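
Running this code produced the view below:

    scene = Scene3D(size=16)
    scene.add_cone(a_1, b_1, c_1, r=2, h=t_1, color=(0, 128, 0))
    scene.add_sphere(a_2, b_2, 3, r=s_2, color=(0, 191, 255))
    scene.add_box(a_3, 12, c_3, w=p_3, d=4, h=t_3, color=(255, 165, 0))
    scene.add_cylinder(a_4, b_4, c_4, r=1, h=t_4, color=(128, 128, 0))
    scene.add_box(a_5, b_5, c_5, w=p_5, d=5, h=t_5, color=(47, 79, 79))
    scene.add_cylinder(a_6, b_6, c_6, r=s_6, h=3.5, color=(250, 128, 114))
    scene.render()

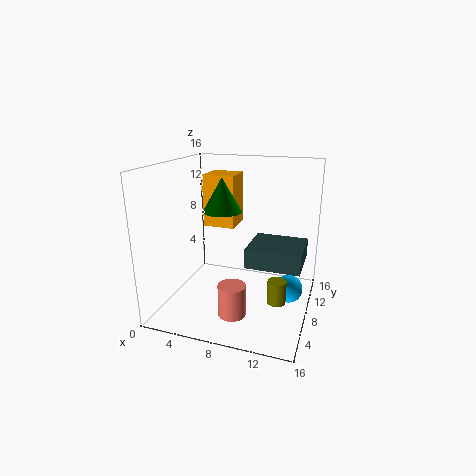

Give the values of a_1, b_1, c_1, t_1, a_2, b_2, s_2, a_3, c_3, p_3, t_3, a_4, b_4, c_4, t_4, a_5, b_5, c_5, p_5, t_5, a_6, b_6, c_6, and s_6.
a_1 = 7
b_1 = 6
c_1 = 11.5
t_1 = 3.5
a_2 = 14
b_2 = 7.5
s_2 = 1.5
a_3 = 2
c_3 = 7.5
p_3 = 4
t_3 = 6.5
a_4 = 13
b_4 = 6
c_4 = 2
t_4 = 2.5
a_5 = 10
b_5 = 4
c_5 = 6.5
p_5 = 5.5
t_5 = 2
a_6 = 8.5
b_6 = 4.5
c_6 = 0.5
s_6 = 1.5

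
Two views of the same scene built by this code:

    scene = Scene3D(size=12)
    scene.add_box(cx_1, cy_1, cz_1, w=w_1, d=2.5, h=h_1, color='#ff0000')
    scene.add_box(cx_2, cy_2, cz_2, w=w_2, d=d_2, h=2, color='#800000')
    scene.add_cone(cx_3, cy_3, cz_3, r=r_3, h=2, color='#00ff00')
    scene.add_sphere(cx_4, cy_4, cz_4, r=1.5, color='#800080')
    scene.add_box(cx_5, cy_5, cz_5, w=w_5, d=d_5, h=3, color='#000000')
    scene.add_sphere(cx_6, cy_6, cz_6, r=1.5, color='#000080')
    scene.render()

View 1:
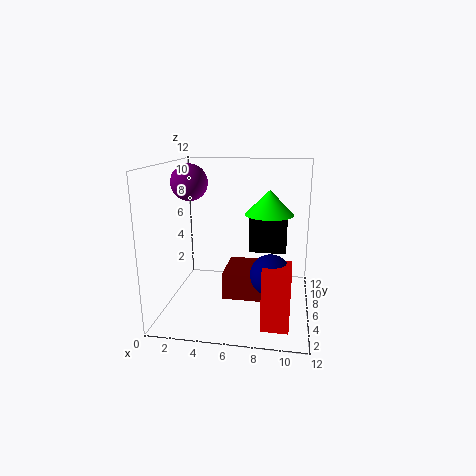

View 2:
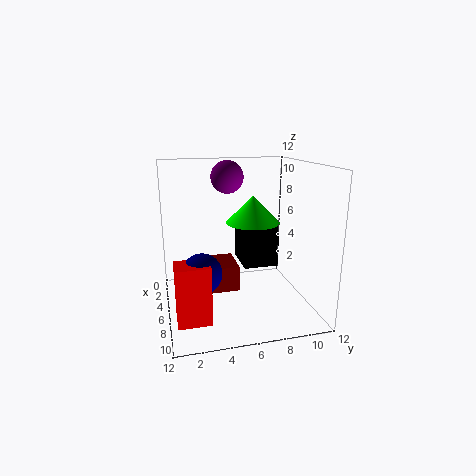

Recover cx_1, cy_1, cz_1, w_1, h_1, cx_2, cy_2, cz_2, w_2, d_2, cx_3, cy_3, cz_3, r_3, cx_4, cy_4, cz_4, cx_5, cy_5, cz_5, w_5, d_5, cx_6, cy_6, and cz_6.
cx_1 = 8.5
cy_1 = 0.5
cz_1 = 1
w_1 = 2
h_1 = 4.5
cx_2 = 5.5
cy_2 = 2
cz_2 = 2.5
w_2 = 3
d_2 = 3.5
cx_3 = 8.5
cy_3 = 6.5
cz_3 = 8
r_3 = 2
cx_4 = 2
cy_4 = 6
cz_4 = 10.5
cx_5 = 7
cy_5 = 5.5
cz_5 = 5
w_5 = 3
d_5 = 2.5
cx_6 = 9
cy_6 = 2.5
cz_6 = 4.5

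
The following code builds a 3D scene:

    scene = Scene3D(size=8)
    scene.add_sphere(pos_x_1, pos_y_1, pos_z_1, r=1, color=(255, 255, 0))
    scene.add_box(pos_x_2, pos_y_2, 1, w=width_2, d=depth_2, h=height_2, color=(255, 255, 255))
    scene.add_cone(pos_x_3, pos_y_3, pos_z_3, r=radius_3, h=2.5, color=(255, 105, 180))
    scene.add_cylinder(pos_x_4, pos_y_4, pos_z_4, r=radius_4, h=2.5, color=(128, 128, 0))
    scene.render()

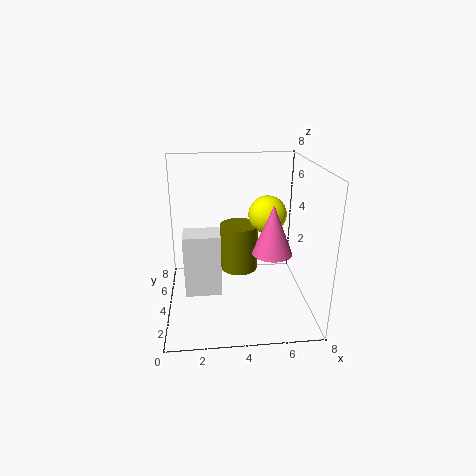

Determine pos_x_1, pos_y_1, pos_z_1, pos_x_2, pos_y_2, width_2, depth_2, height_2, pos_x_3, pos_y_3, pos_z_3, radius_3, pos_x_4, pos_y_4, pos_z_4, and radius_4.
pos_x_1 = 5.5, pos_y_1 = 3.5, pos_z_1 = 5.5, pos_x_2 = 1, pos_y_2 = 3, width_2 = 2, depth_2 = 1.5, height_2 = 3.5, pos_x_3 = 5.5, pos_y_3 = 2, pos_z_3 = 4, radius_3 = 1, pos_x_4 = 4, pos_y_4 = 3.5, pos_z_4 = 2.5, radius_4 = 1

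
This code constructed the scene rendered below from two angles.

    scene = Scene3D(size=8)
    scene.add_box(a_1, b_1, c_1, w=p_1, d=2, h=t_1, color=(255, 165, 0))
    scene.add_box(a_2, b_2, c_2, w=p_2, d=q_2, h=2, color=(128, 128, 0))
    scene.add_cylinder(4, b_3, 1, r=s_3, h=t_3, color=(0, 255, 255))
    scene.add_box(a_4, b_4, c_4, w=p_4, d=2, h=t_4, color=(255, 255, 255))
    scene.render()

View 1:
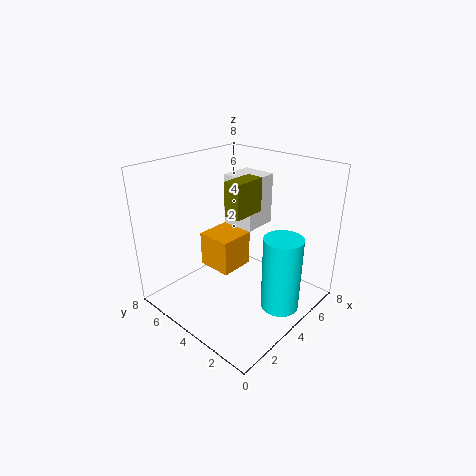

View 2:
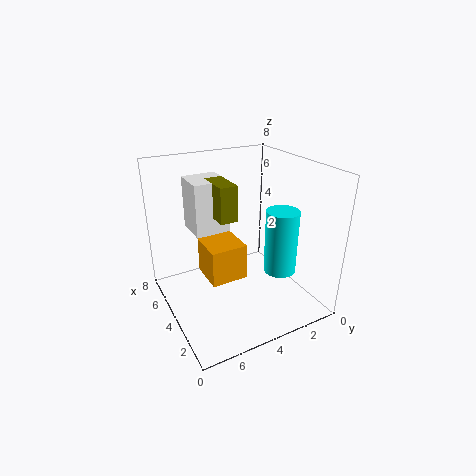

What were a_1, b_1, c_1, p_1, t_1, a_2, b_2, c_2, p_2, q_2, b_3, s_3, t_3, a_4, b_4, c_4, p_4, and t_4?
a_1 = 3
b_1 = 4
c_1 = 2
p_1 = 2
t_1 = 2
a_2 = 4
b_2 = 4
c_2 = 5
p_2 = 2
q_2 = 1
b_3 = 1
s_3 = 1
t_3 = 4
a_4 = 5
b_4 = 4
c_4 = 4
p_4 = 2
t_4 = 3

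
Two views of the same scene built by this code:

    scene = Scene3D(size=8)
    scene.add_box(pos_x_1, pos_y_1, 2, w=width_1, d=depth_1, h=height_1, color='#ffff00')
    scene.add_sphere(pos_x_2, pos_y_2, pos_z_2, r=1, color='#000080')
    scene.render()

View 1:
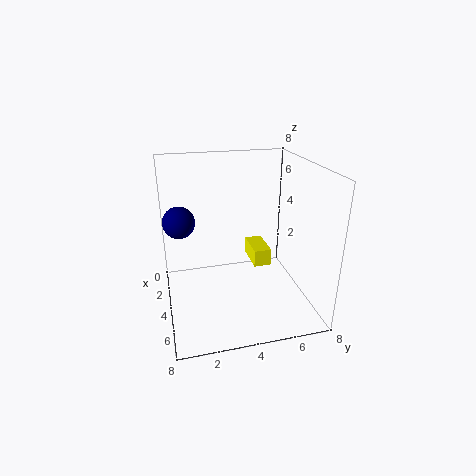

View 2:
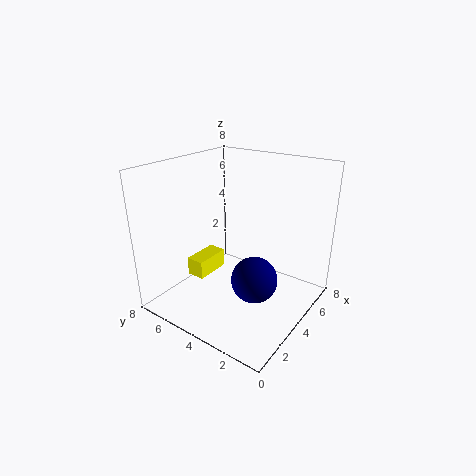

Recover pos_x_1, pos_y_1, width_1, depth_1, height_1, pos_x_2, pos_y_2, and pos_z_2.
pos_x_1 = 2, pos_y_1 = 5, width_1 = 2, depth_1 = 1, height_1 = 1, pos_x_2 = 1, pos_y_2 = 1, pos_z_2 = 4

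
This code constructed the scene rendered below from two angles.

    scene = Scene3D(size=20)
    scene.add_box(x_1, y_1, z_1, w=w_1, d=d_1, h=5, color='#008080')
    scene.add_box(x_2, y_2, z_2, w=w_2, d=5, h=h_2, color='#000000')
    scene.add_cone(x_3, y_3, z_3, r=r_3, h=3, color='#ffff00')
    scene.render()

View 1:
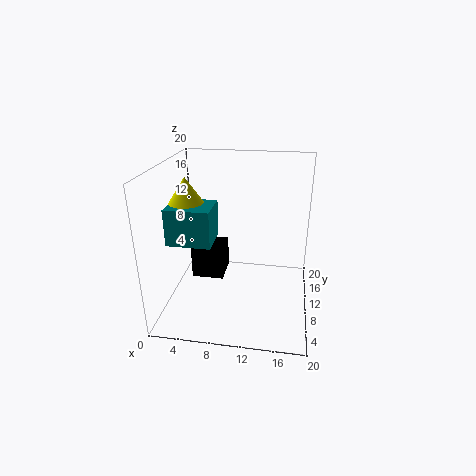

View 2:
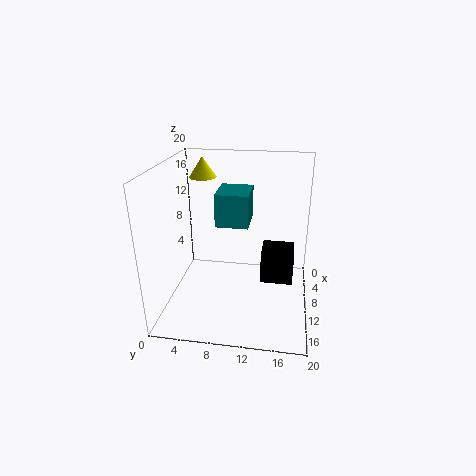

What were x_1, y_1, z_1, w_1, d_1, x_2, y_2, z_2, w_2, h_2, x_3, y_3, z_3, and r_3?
x_1 = 1; y_1 = 6; z_1 = 10; w_1 = 6; d_1 = 5; x_2 = 2; y_2 = 13; z_2 = 1; w_2 = 5; h_2 = 5; x_3 = 5; y_3 = 4; z_3 = 17; r_3 = 2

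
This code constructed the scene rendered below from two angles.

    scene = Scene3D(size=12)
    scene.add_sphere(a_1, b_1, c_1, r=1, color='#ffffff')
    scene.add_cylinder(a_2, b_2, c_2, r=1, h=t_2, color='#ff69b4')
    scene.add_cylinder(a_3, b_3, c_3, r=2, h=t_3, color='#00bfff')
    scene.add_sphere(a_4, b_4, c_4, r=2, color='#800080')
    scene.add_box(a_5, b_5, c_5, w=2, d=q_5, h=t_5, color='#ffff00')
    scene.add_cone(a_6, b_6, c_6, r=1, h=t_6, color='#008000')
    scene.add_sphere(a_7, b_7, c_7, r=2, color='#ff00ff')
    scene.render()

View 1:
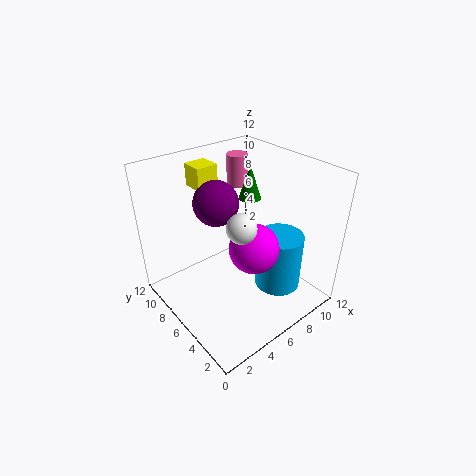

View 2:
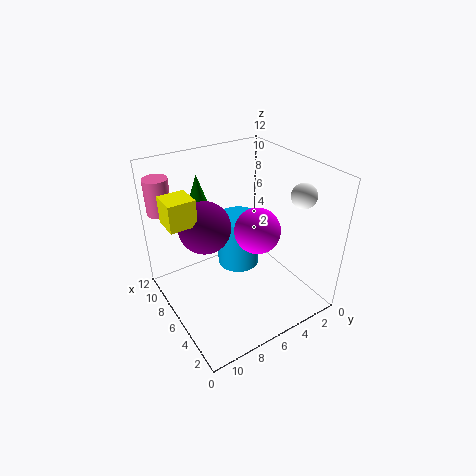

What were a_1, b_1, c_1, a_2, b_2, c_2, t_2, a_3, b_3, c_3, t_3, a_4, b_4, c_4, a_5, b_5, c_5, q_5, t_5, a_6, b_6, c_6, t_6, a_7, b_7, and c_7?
a_1 = 3
b_1 = 2
c_1 = 10
a_2 = 10
b_2 = 11
c_2 = 8
t_2 = 3
a_3 = 9
b_3 = 4
c_3 = 1
t_3 = 5
a_4 = 6
b_4 = 9
c_4 = 8
a_5 = 5
b_5 = 10
c_5 = 9
q_5 = 2
t_5 = 2
a_6 = 9
b_6 = 8
c_6 = 8
t_6 = 3
a_7 = 6
b_7 = 4
c_7 = 6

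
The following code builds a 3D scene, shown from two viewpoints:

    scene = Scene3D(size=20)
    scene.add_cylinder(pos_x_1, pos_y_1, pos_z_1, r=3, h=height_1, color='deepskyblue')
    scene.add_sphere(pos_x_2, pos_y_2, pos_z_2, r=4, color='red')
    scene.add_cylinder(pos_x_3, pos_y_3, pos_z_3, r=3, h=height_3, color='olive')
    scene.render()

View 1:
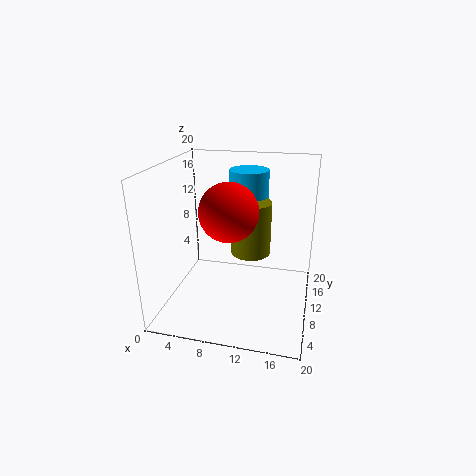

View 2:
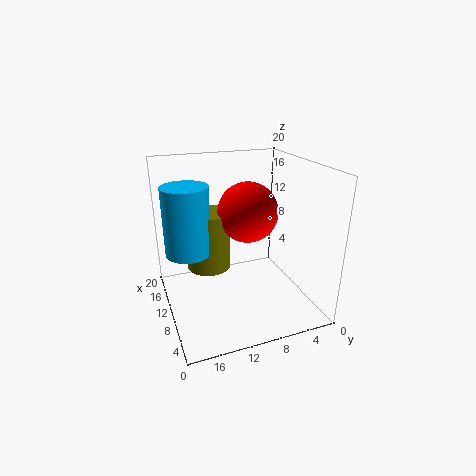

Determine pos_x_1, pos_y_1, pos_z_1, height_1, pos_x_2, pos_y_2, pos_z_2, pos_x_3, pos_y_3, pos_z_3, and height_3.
pos_x_1 = 10, pos_y_1 = 17, pos_z_1 = 9, height_1 = 9, pos_x_2 = 9, pos_y_2 = 9, pos_z_2 = 14, pos_x_3 = 11, pos_y_3 = 14, pos_z_3 = 6, height_3 = 8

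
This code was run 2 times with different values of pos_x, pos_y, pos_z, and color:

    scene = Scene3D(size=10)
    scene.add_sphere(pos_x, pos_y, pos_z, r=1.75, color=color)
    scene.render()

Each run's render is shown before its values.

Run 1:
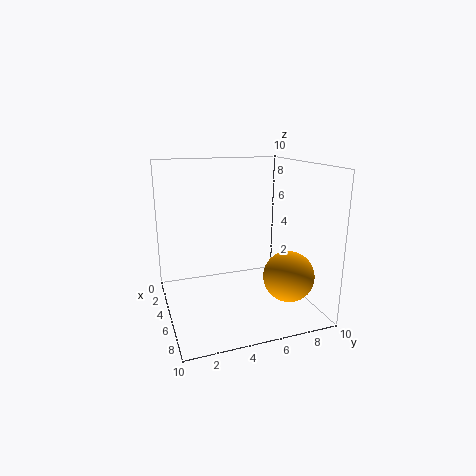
pos_x = 7; pos_y = 8; pos_z = 2.5; color = 'orange'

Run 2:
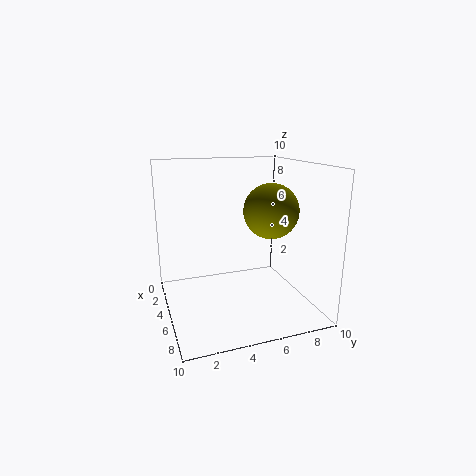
pos_x = 7; pos_y = 6.5; pos_z = 7.25; color = 'olive'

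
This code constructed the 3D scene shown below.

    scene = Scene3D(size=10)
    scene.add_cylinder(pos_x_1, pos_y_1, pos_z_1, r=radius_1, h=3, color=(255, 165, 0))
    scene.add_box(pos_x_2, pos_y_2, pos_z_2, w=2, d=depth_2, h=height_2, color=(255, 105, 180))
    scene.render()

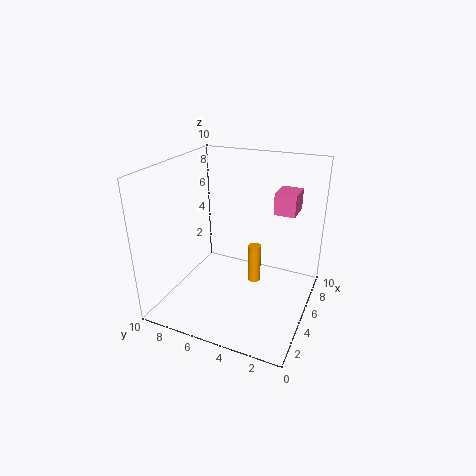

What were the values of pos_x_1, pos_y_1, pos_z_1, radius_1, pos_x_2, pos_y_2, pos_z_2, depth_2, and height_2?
pos_x_1 = 7; pos_y_1 = 4.5; pos_z_1 = 0.5; radius_1 = 0.5; pos_x_2 = 6.5; pos_y_2 = 1.5; pos_z_2 = 6.5; depth_2 = 1.5; height_2 = 1.5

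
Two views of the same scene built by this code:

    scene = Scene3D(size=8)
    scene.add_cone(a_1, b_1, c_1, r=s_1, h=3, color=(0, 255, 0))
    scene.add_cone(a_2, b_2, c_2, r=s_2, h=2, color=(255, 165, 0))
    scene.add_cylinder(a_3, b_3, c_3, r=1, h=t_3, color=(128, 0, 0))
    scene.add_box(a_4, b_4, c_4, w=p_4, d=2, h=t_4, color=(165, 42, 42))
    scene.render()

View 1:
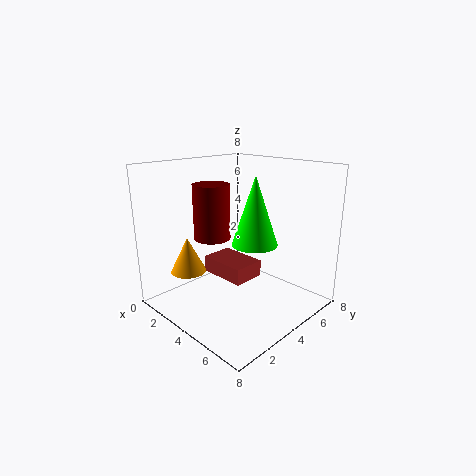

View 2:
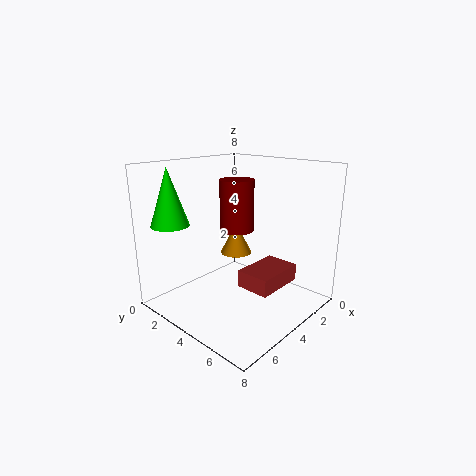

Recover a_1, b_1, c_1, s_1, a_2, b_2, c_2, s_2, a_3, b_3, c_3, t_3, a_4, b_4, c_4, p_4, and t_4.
a_1 = 7, b_1 = 2, c_1 = 5, s_1 = 1, a_2 = 2, b_2 = 2, c_2 = 2, s_2 = 1, a_3 = 3, b_3 = 3, c_3 = 4, t_3 = 3, a_4 = 1, b_4 = 4, c_4 = 1, p_4 = 3, t_4 = 1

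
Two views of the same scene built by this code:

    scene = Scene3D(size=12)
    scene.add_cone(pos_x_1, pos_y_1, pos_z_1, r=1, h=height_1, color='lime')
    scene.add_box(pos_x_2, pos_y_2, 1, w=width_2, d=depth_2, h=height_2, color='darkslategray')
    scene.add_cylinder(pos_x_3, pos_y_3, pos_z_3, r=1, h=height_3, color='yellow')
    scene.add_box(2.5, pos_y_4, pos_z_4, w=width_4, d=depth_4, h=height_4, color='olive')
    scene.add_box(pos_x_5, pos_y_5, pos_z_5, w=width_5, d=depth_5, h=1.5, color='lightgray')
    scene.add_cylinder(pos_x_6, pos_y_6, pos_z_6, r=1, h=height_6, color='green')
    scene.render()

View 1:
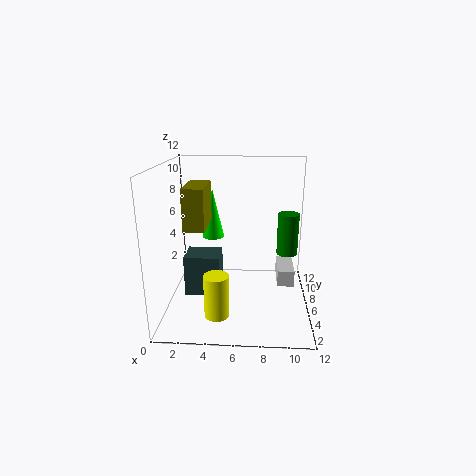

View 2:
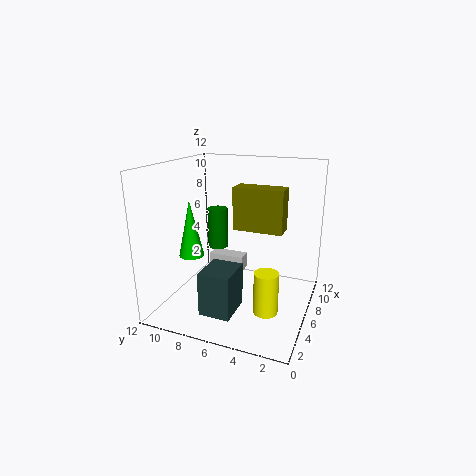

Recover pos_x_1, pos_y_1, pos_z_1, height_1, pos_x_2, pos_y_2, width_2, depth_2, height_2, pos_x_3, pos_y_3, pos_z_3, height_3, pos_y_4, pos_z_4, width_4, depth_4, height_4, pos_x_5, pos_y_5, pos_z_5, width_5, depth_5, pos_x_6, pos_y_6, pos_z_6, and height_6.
pos_x_1 = 3.5
pos_y_1 = 9
pos_z_1 = 5
height_1 = 4.5
pos_x_2 = 1.5
pos_y_2 = 5
width_2 = 3
depth_2 = 2.5
height_2 = 3.5
pos_x_3 = 4.5
pos_y_3 = 3
pos_z_3 = 0.5
height_3 = 3.5
pos_y_4 = 1.5
pos_z_4 = 8
width_4 = 1.5
depth_4 = 3.5
height_4 = 3
pos_x_5 = 9.5
pos_y_5 = 7
pos_z_5 = 1
width_5 = 1.5
depth_5 = 3.5
pos_x_6 = 10.5
pos_y_6 = 10
pos_z_6 = 3
height_6 = 4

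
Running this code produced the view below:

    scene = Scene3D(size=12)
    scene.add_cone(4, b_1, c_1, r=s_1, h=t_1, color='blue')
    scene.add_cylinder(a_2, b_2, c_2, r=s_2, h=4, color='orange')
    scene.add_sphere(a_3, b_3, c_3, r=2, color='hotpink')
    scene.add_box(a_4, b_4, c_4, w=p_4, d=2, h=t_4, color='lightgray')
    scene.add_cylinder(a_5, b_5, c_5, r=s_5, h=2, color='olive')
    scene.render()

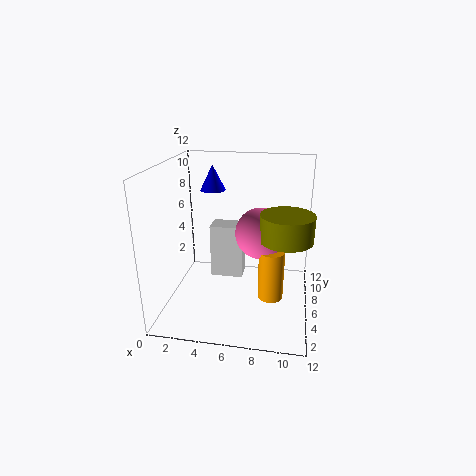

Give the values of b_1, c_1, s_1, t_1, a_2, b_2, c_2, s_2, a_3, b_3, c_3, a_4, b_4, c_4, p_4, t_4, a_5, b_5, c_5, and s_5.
b_1 = 6
c_1 = 10
s_1 = 1
t_1 = 2
a_2 = 9
b_2 = 4
c_2 = 2
s_2 = 1
a_3 = 8
b_3 = 5
c_3 = 7
a_4 = 3
b_4 = 8
c_4 = 1
p_4 = 3
t_4 = 5
a_5 = 10
b_5 = 4
c_5 = 7
s_5 = 2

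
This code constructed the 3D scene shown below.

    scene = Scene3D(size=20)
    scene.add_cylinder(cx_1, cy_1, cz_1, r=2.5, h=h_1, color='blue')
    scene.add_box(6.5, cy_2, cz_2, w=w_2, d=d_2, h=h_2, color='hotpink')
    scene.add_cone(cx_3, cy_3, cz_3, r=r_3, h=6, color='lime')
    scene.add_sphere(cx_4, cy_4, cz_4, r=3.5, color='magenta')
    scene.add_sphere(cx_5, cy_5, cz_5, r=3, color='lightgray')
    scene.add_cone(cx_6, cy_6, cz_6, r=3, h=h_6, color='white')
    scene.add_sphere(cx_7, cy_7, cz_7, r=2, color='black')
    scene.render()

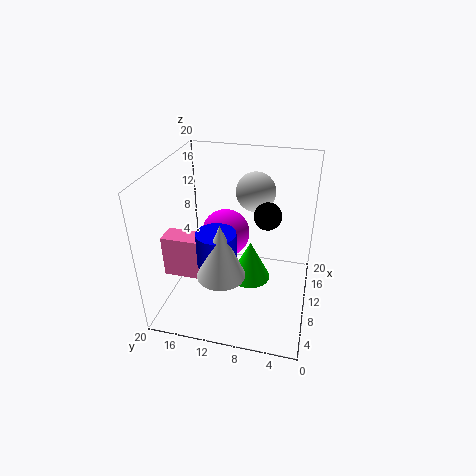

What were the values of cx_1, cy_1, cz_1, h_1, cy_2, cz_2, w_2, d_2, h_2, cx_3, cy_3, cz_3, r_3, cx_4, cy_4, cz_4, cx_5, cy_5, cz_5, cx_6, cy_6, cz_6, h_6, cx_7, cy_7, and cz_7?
cx_1 = 5; cy_1 = 11.5; cz_1 = 9; h_1 = 4.5; cy_2 = 14; cz_2 = 4.5; w_2 = 3; d_2 = 6; h_2 = 6; cx_3 = 11.5; cy_3 = 8.5; cz_3 = 2.5; r_3 = 3; cx_4 = 12.5; cy_4 = 12.5; cz_4 = 9; cx_5 = 17; cy_5 = 9; cz_5 = 14; cx_6 = 3.5; cy_6 = 10.5; cz_6 = 8.5; h_6 = 7; cx_7 = 13.5; cy_7 = 6.5; cz_7 = 12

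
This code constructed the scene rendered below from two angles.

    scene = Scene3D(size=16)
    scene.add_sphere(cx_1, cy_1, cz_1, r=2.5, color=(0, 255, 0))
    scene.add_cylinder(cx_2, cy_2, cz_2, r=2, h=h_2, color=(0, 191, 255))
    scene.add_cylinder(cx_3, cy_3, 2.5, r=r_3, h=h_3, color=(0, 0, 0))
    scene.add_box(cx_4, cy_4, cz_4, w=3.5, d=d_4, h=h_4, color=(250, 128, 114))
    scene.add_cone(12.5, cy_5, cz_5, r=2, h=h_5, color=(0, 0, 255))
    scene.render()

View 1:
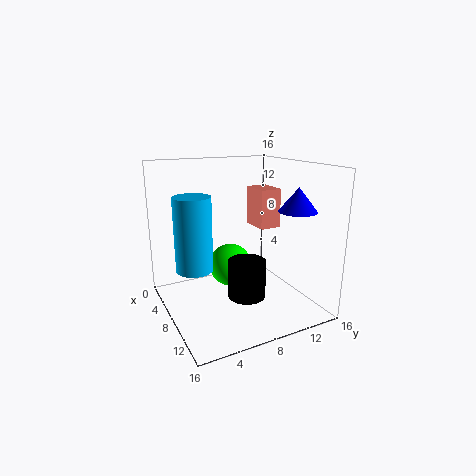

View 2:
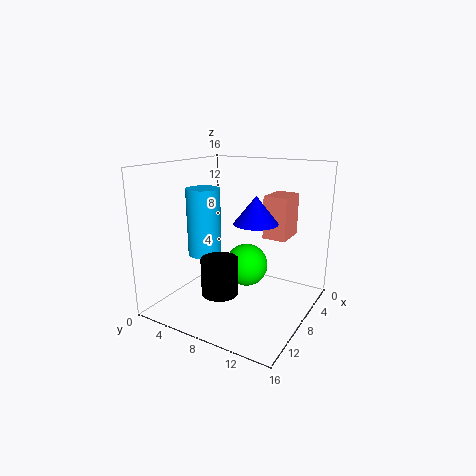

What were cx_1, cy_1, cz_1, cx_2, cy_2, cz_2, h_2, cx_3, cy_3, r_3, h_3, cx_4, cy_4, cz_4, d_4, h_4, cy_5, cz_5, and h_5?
cx_1 = 6, cy_1 = 8, cz_1 = 4, cx_2 = 7.5, cy_2 = 3, cz_2 = 5, h_2 = 8, cx_3 = 11, cy_3 = 7.5, r_3 = 2, h_3 = 4, cx_4 = 4.5, cy_4 = 11, cz_4 = 8.5, d_4 = 2.5, h_4 = 4.5, cy_5 = 12.5, cz_5 = 11.5, h_5 = 2.5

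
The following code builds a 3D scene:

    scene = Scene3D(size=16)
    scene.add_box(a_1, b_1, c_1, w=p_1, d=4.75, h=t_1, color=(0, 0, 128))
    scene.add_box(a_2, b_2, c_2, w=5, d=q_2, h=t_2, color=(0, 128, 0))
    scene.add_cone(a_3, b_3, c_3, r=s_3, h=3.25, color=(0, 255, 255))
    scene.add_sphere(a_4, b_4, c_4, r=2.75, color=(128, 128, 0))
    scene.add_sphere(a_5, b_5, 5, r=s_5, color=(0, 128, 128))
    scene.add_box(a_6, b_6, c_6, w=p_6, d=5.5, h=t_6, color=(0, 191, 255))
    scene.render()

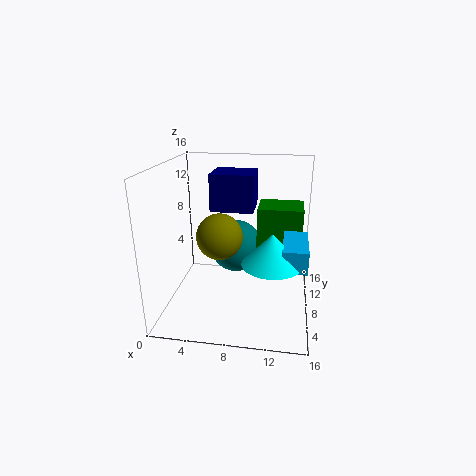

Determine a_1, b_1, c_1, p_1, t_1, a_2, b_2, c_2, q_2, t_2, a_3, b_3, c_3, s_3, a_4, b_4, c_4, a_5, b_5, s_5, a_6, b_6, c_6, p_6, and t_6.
a_1 = 4
b_1 = 11.25
c_1 = 9.75
p_1 = 5.25
t_1 = 4.5
a_2 = 10
b_2 = 8.5
c_2 = 5.75
q_2 = 4.25
t_2 = 5.5
a_3 = 12
b_3 = 4.25
c_3 = 7
s_3 = 3
a_4 = 5.5
b_4 = 9.75
c_4 = 7.25
a_5 = 7
b_5 = 12.5
s_5 = 3.25
a_6 = 13
b_6 = 3
c_6 = 6.75
p_6 = 2.5
t_6 = 2.25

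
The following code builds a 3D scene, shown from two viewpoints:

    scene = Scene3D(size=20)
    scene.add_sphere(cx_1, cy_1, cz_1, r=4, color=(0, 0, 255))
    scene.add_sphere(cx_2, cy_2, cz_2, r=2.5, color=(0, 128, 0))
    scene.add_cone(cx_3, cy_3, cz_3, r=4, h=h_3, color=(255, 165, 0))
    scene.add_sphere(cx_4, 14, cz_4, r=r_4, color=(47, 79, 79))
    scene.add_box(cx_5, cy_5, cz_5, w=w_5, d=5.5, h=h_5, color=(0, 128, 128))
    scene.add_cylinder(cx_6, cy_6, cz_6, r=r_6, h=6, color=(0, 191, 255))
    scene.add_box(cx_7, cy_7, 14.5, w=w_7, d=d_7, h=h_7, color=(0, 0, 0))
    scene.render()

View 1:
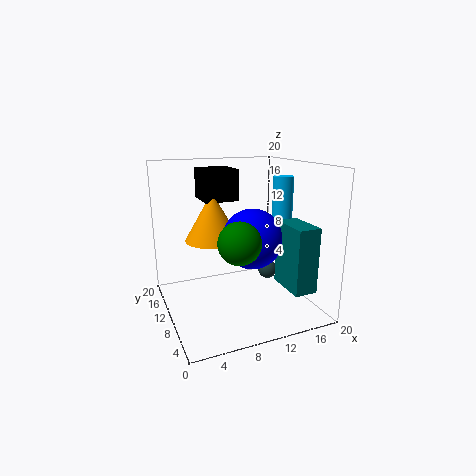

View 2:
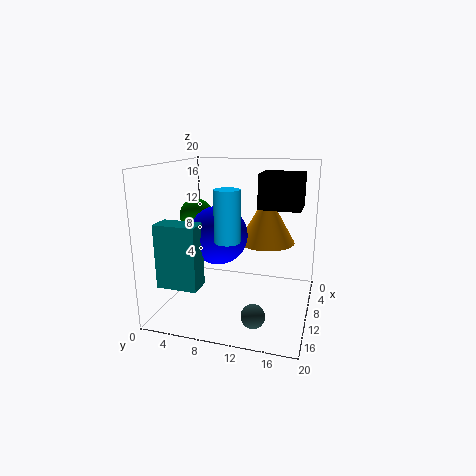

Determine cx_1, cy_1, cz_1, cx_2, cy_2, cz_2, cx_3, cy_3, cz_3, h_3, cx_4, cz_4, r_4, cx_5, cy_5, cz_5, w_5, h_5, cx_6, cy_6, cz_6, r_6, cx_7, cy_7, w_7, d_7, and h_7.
cx_1 = 11
cy_1 = 7.5
cz_1 = 10.5
cx_2 = 7
cy_2 = 2.5
cz_2 = 12
cx_3 = 7.5
cy_3 = 13.5
cz_3 = 9
h_3 = 7
cx_4 = 17
cz_4 = 2.5
r_4 = 1.5
cx_5 = 14
cy_5 = 1
cz_5 = 4.5
w_5 = 3
h_5 = 8.5
cx_6 = 17.5
cy_6 = 11
cz_6 = 12
r_6 = 1.5
cx_7 = 6.5
cy_7 = 13
w_7 = 5
d_7 = 5.5
h_7 = 4.5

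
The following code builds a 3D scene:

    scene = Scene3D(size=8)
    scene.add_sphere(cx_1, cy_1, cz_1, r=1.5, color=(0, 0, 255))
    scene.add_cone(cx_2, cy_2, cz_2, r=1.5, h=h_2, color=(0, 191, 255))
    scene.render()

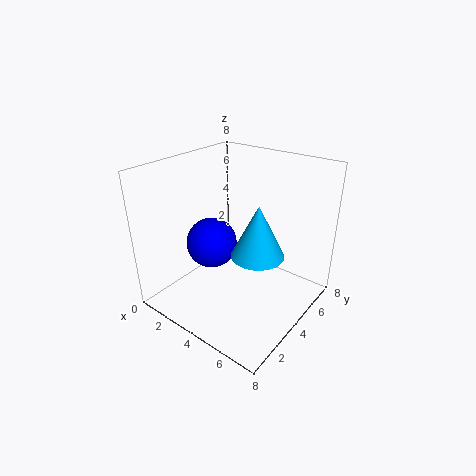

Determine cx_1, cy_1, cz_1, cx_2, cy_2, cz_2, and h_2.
cx_1 = 2
cy_1 = 4
cz_1 = 3
cx_2 = 5
cy_2 = 4.5
cz_2 = 3
h_2 = 3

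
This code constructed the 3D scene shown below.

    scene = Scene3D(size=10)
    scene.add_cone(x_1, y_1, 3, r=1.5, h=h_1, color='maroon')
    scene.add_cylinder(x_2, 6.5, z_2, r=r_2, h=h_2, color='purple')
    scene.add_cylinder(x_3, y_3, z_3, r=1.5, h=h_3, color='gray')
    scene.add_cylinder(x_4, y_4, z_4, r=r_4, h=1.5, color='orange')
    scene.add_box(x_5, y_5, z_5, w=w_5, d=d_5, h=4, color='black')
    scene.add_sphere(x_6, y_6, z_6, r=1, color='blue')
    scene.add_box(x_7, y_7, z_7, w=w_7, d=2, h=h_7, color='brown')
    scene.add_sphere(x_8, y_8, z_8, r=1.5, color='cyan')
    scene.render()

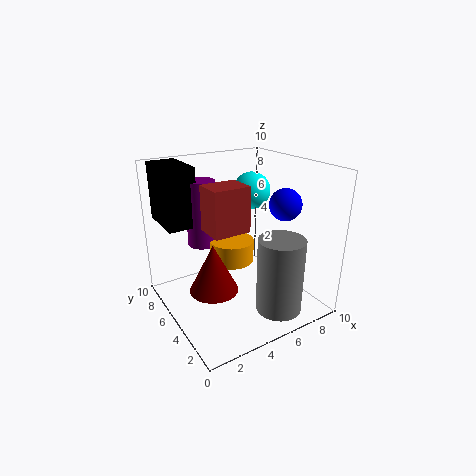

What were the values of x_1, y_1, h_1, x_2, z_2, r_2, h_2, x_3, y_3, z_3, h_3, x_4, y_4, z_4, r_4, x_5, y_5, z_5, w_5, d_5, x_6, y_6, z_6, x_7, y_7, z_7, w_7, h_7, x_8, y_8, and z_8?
x_1 = 2, y_1 = 3, h_1 = 3, x_2 = 3, z_2 = 4.5, r_2 = 1, h_2 = 4.5, x_3 = 6, y_3 = 1.5, z_3 = 1, h_3 = 5, x_4 = 4.5, y_4 = 5, z_4 = 3.5, r_4 = 1.5, x_5 = 0.5, y_5 = 6, z_5 = 6, w_5 = 2, d_5 = 3.5, x_6 = 6.5, y_6 = 2, z_6 = 8, x_7 = 2.5, y_7 = 3.5, z_7 = 6, w_7 = 2.5, h_7 = 3, x_8 = 8.5, y_8 = 8.5, z_8 = 7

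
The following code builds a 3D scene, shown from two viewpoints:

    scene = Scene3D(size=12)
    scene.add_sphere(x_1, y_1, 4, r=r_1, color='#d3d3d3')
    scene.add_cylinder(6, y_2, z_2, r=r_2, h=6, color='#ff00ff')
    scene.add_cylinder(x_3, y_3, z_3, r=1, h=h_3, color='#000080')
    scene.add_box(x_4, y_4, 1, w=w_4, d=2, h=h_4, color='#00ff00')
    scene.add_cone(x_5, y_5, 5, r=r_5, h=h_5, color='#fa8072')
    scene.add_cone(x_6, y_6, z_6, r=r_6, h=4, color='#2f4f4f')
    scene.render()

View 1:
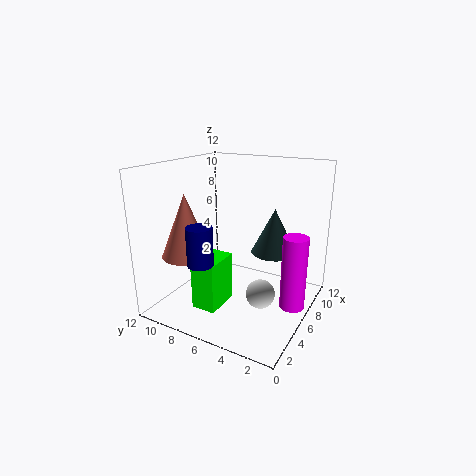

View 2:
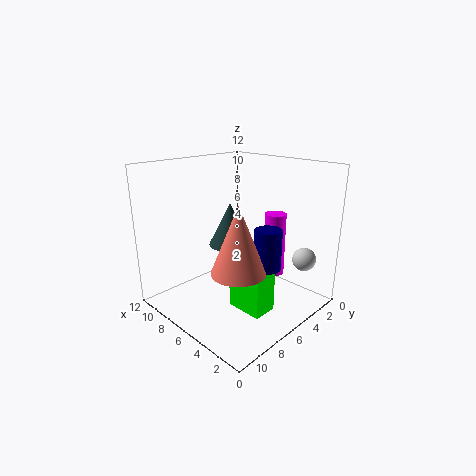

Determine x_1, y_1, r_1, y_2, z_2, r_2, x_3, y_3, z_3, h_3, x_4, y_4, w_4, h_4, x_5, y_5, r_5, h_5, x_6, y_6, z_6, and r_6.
x_1 = 2
y_1 = 2
r_1 = 1
y_2 = 1
z_2 = 1
r_2 = 1
x_3 = 2
y_3 = 7
z_3 = 5
h_3 = 3
x_4 = 2
y_4 = 6
w_4 = 3
h_4 = 4
x_5 = 3
y_5 = 9
r_5 = 2
h_5 = 5
x_6 = 9
y_6 = 4
z_6 = 4
r_6 = 2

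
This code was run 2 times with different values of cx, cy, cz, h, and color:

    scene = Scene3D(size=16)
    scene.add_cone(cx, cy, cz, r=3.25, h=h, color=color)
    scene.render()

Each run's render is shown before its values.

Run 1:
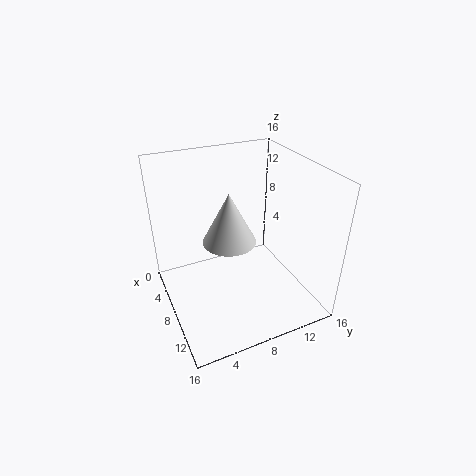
cx = 5, cy = 8.25, cz = 5.75, h = 6.25, color = 'lightgray'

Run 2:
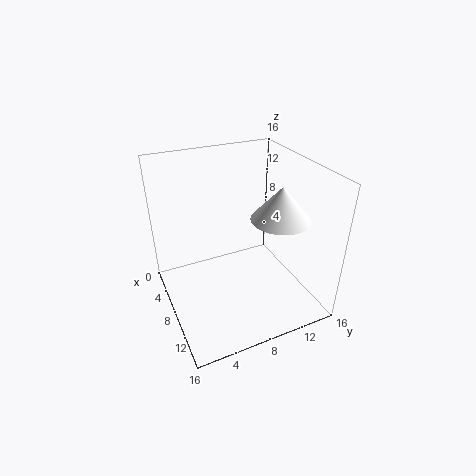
cx = 9.75, cy = 12.25, cz = 10.25, h = 3.75, color = 'white'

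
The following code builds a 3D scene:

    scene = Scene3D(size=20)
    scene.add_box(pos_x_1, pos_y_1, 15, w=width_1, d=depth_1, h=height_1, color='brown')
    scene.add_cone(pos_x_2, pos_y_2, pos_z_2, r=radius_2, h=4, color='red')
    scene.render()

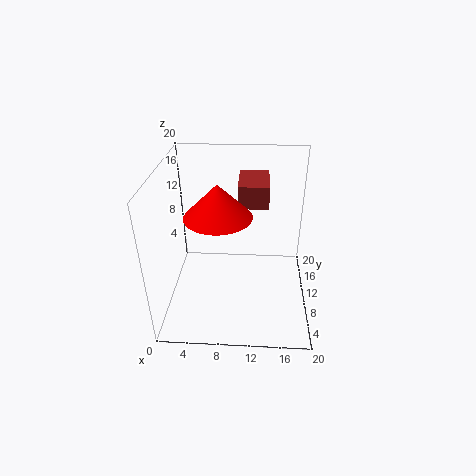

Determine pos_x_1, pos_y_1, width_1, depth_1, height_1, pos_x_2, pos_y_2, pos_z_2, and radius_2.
pos_x_1 = 10; pos_y_1 = 9; width_1 = 4; depth_1 = 6; height_1 = 3; pos_x_2 = 8; pos_y_2 = 5; pos_z_2 = 16; radius_2 = 4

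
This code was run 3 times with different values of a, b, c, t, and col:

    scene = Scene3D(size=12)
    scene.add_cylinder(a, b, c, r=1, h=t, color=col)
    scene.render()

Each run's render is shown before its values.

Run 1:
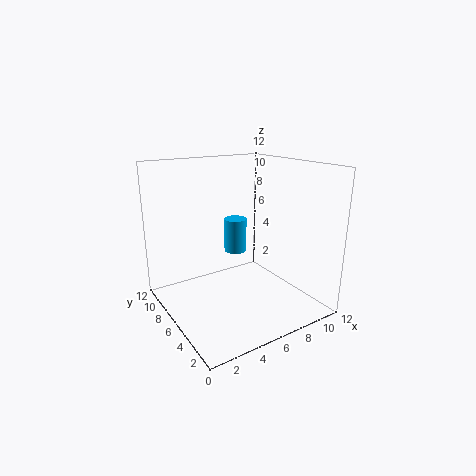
a = 7; b = 8; c = 4; t = 3; col = 'deepskyblue'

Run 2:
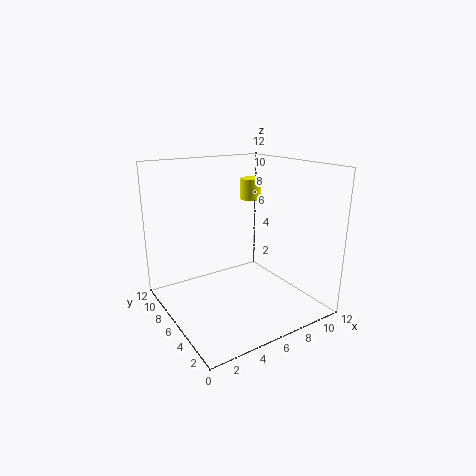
a = 10; b = 10; c = 8; t = 2; col = 'yellow'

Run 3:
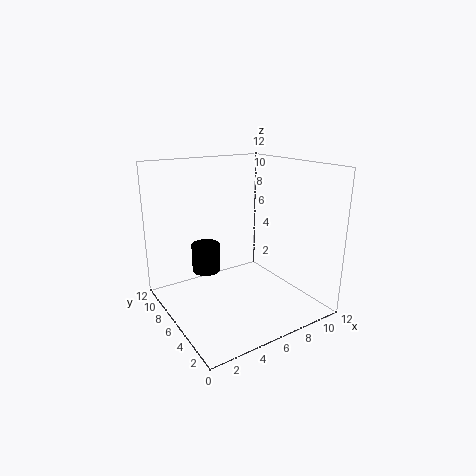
a = 2; b = 4; c = 5; t = 2; col = 'black'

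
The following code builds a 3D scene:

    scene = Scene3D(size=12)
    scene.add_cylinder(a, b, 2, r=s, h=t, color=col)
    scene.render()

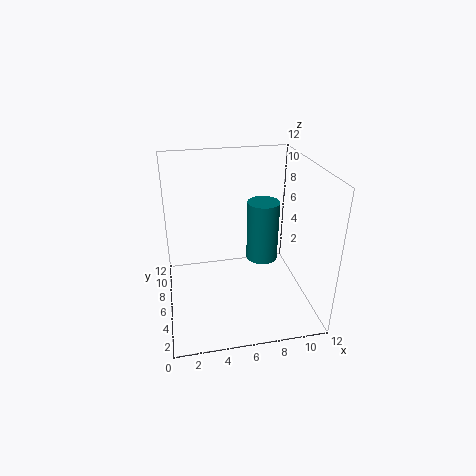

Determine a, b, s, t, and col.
a = 9
b = 9
s = 1.5
t = 5.75
col = 'teal'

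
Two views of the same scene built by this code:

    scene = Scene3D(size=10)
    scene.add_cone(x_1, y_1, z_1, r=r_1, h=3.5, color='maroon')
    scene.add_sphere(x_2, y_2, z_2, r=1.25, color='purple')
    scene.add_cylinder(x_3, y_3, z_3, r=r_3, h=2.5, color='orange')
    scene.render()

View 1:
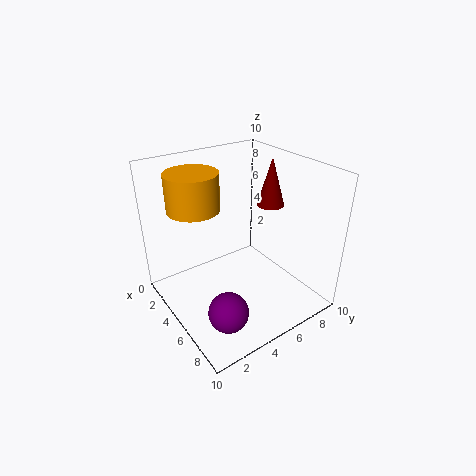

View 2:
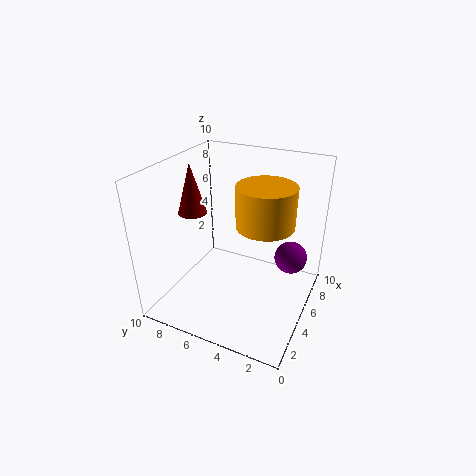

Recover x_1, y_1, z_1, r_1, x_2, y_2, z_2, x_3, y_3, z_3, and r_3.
x_1 = 4.5
y_1 = 8.25
z_1 = 6.5
r_1 = 1
x_2 = 8.25
y_2 = 2
z_2 = 2.25
x_3 = 3.5
y_3 = 2.5
z_3 = 7.25
r_3 = 1.75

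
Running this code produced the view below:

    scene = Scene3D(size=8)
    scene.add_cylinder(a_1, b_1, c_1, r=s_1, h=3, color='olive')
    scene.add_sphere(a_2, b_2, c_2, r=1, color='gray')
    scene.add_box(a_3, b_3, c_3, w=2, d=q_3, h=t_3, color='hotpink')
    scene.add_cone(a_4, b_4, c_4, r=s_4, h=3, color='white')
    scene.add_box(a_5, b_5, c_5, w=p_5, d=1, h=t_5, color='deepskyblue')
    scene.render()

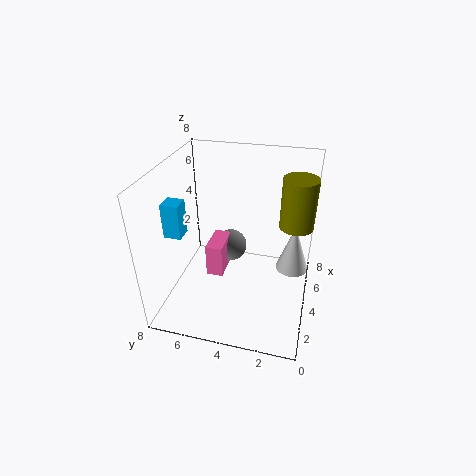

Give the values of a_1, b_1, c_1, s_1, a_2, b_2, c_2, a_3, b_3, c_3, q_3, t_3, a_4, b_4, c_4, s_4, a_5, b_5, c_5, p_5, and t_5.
a_1 = 6, b_1 = 1, c_1 = 4, s_1 = 1, a_2 = 6, b_2 = 5, c_2 = 2, a_3 = 4, b_3 = 5, c_3 = 1, q_3 = 1, t_3 = 2, a_4 = 6, b_4 = 1, c_4 = 1, s_4 = 1, a_5 = 3, b_5 = 7, c_5 = 4, p_5 = 1, t_5 = 2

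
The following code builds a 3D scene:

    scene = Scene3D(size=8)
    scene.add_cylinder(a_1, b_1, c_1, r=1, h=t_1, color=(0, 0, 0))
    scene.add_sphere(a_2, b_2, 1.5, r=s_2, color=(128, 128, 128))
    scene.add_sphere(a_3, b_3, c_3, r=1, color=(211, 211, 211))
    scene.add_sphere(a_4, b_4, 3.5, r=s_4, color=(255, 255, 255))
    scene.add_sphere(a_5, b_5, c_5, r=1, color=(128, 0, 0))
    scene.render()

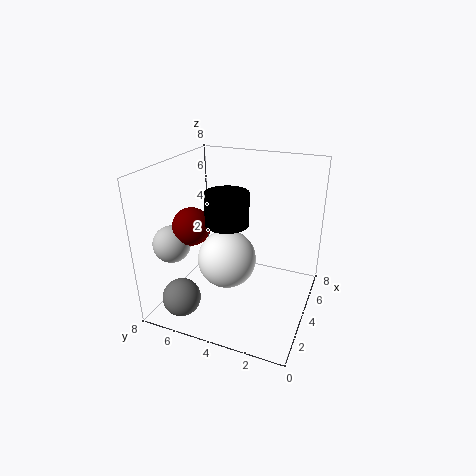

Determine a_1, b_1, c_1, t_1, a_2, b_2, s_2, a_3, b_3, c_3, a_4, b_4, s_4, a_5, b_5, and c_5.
a_1 = 1.5; b_1 = 3.5; c_1 = 6; t_1 = 1.5; a_2 = 1; b_2 = 6; s_2 = 1; a_3 = 2; b_3 = 7; c_3 = 4; a_4 = 2.5; b_4 = 4; s_4 = 1.5; a_5 = 2.5; b_5 = 6; c_5 = 5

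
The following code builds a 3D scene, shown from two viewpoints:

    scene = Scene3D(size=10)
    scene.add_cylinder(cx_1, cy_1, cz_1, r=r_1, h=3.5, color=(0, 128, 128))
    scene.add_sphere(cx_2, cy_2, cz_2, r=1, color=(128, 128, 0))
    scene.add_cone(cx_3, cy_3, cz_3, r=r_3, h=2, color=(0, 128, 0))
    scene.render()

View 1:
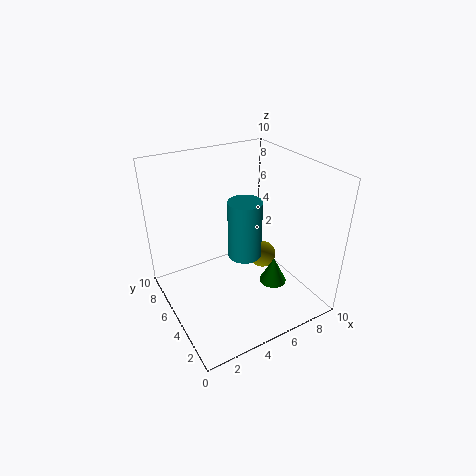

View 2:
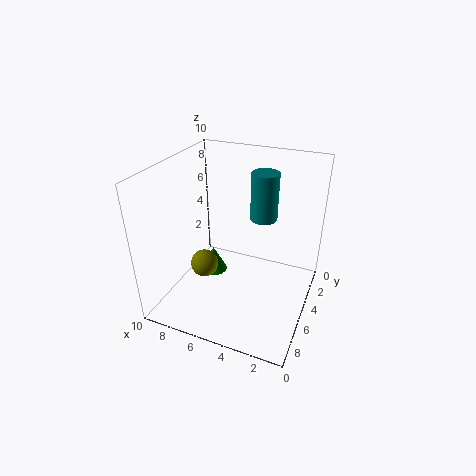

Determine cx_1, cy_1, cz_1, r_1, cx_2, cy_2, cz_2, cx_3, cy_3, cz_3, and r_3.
cx_1 = 4
cy_1 = 2.5
cz_1 = 5.5
r_1 = 1
cx_2 = 7.5
cy_2 = 5.5
cz_2 = 2.5
cx_3 = 7.5
cy_3 = 4
cz_3 = 1
r_3 = 1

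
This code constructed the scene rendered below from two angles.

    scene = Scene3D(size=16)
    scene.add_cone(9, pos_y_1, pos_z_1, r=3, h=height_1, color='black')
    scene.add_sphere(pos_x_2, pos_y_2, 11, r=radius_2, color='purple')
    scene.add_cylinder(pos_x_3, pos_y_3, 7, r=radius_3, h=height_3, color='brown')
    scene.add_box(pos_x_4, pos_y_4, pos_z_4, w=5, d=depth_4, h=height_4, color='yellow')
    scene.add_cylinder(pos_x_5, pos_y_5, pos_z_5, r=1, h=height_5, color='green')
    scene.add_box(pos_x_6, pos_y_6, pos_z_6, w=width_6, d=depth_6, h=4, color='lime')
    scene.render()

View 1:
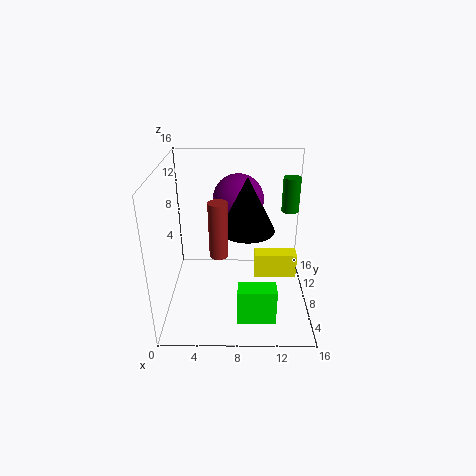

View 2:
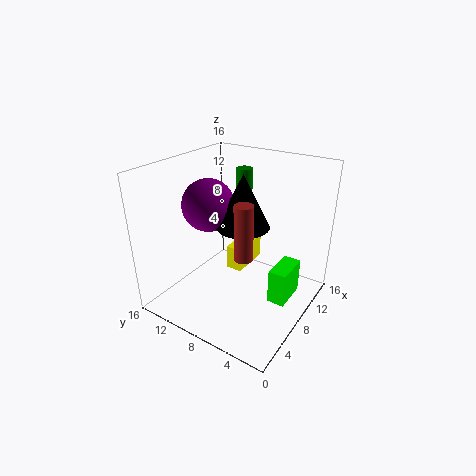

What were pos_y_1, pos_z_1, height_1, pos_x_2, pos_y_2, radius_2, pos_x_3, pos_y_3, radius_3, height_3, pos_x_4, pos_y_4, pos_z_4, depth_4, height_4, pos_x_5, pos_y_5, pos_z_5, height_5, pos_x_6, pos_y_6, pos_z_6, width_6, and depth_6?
pos_y_1 = 8
pos_z_1 = 9
height_1 = 6
pos_x_2 = 8
pos_y_2 = 12
radius_2 = 3
pos_x_3 = 6
pos_y_3 = 6
radius_3 = 1
height_3 = 6
pos_x_4 = 10
pos_y_4 = 9
pos_z_4 = 2
depth_4 = 2
height_4 = 3
pos_x_5 = 14
pos_y_5 = 11
pos_z_5 = 10
height_5 = 4
pos_x_6 = 8
pos_y_6 = 2
pos_z_6 = 1
width_6 = 4
depth_6 = 2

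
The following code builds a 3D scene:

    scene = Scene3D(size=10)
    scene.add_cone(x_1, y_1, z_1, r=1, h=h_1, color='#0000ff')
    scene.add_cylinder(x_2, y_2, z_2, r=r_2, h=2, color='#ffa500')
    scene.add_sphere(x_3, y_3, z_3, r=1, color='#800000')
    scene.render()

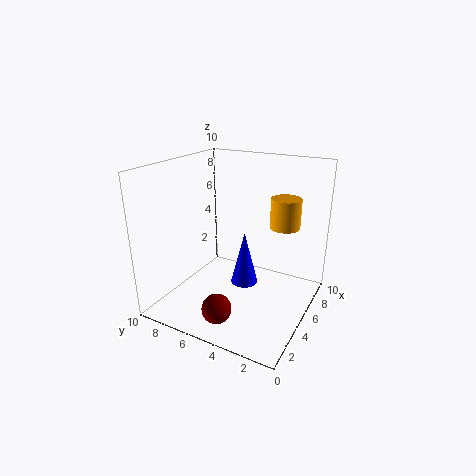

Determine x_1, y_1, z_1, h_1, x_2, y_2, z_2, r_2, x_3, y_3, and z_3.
x_1 = 6
y_1 = 5
z_1 = 1
h_1 = 4
x_2 = 6
y_2 = 2
z_2 = 6
r_2 = 1
x_3 = 2
y_3 = 5
z_3 = 1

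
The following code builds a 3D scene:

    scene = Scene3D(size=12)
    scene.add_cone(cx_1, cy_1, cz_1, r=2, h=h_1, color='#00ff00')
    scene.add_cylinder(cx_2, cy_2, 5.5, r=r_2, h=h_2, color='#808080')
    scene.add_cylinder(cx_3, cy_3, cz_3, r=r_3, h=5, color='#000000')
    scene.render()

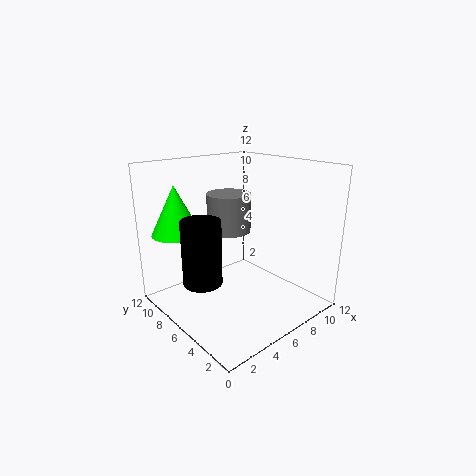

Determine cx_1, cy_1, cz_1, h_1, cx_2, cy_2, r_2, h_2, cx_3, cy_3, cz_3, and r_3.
cx_1 = 2; cy_1 = 9; cz_1 = 6.5; h_1 = 4; cx_2 = 7.5; cy_2 = 9; r_2 = 2; h_2 = 3.5; cx_3 = 2; cy_3 = 5.5; cz_3 = 3.5; r_3 = 1.5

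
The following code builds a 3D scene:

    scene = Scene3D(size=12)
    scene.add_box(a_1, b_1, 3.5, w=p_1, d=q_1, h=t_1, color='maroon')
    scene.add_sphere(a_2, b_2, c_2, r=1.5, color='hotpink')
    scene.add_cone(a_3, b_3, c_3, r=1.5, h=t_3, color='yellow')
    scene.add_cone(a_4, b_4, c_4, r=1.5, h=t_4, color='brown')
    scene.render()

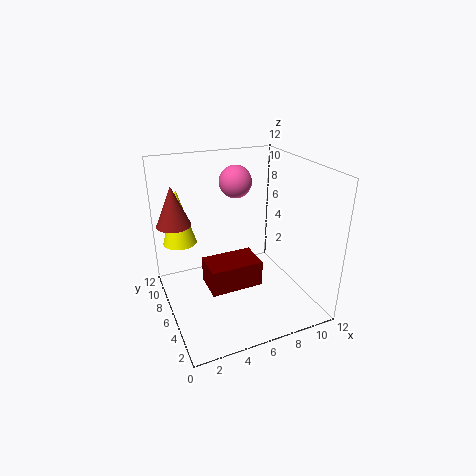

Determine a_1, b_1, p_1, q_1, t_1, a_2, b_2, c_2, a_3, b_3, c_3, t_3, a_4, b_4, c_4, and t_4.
a_1 = 2.5; b_1 = 2.5; p_1 = 4; q_1 = 2.5; t_1 = 2; a_2 = 7.5; b_2 = 10; c_2 = 9.5; a_3 = 2; b_3 = 10; c_3 = 4.5; t_3 = 5; a_4 = 1.5; b_4 = 9.5; c_4 = 6.5; t_4 = 3.5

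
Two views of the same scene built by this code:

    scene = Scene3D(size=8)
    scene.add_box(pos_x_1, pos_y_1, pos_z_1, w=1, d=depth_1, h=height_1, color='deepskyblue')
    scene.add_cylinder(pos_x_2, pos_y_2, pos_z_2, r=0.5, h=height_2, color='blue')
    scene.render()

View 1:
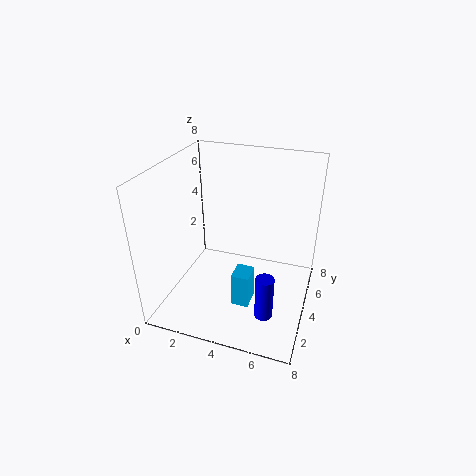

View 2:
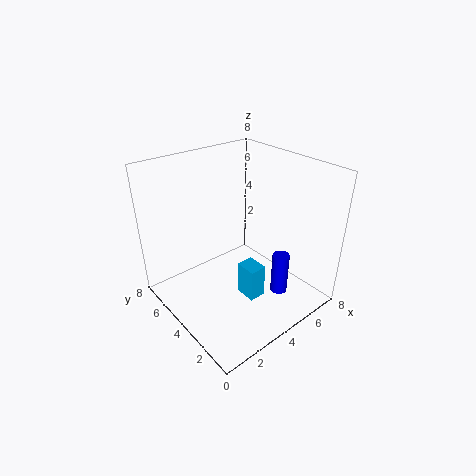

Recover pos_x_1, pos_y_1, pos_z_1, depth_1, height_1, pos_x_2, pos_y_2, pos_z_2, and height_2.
pos_x_1 = 4; pos_y_1 = 2.75; pos_z_1 = 0.25; depth_1 = 1.25; height_1 = 2; pos_x_2 = 6; pos_y_2 = 2.5; pos_z_2 = 0.25; height_2 = 2.5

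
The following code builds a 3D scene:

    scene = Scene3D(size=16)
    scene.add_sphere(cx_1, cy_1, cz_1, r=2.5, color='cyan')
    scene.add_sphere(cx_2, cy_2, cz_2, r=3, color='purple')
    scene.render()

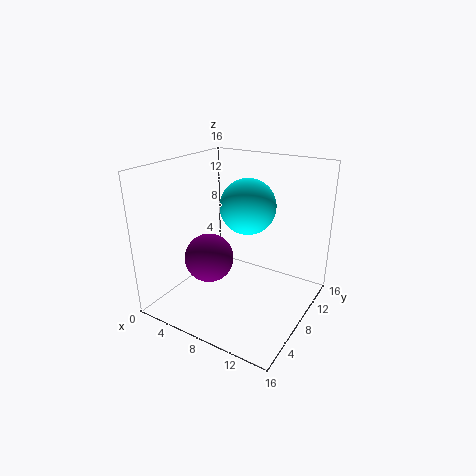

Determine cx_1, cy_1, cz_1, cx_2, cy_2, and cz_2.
cx_1 = 11.5
cy_1 = 4
cz_1 = 13.5
cx_2 = 3.5
cy_2 = 8.5
cz_2 = 4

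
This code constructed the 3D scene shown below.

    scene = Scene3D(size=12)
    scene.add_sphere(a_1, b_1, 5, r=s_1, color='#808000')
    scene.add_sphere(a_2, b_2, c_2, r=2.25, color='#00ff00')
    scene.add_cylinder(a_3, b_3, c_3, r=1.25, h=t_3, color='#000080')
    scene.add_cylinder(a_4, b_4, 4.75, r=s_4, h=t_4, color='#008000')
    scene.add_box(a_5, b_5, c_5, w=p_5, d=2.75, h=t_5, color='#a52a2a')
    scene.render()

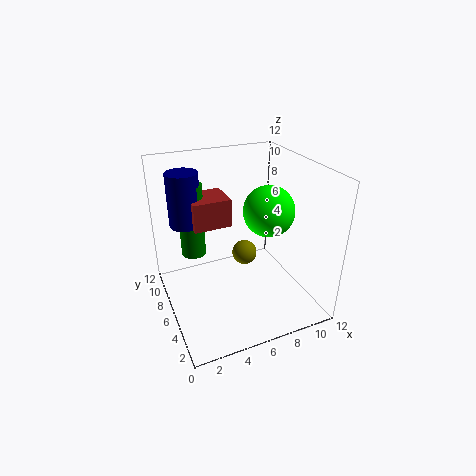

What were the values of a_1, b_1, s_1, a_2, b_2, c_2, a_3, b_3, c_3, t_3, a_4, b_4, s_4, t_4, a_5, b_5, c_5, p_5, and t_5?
a_1 = 6.25
b_1 = 5.25
s_1 = 1
a_2 = 9.25
b_2 = 6.75
c_2 = 7.5
a_3 = 2
b_3 = 7.25
c_3 = 7.5
t_3 = 4.25
a_4 = 2.5
b_4 = 7.25
s_4 = 1
t_4 = 6
a_5 = 2.25
b_5 = 5.5
c_5 = 7.5
p_5 = 3
t_5 = 2.25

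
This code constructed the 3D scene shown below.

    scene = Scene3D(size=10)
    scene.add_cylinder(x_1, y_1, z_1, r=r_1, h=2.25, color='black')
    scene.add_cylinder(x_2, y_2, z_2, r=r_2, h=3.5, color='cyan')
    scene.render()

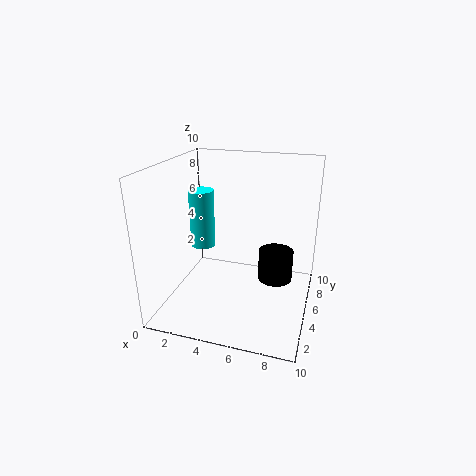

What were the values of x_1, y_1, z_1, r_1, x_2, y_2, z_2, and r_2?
x_1 = 7.5
y_1 = 6.25
z_1 = 1.5
r_1 = 1.25
x_2 = 3.5
y_2 = 2.5
z_2 = 5.5
r_2 = 0.75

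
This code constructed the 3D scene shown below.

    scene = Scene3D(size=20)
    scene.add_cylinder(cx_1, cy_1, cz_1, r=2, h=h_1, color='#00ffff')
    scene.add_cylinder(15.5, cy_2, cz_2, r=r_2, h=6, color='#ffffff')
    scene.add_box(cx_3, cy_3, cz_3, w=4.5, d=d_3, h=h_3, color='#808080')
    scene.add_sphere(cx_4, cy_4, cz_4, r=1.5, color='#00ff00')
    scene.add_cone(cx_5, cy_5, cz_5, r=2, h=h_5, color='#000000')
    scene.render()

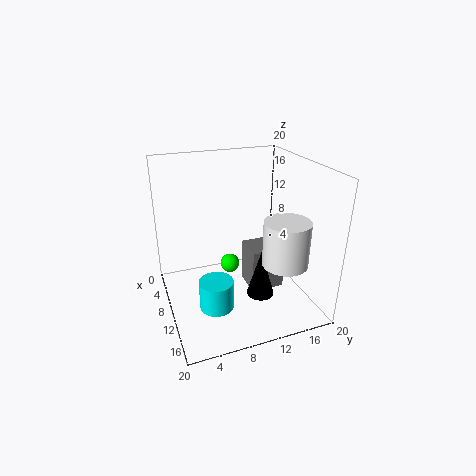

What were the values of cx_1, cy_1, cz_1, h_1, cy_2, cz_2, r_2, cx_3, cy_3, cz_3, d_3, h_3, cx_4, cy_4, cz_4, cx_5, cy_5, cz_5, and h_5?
cx_1 = 17.5, cy_1 = 4.5, cz_1 = 5.5, h_1 = 3.5, cy_2 = 14.5, cz_2 = 8, r_2 = 3, cx_3 = 6.5, cy_3 = 12, cz_3 = 1, d_3 = 5, h_3 = 6.5, cx_4 = 5, cy_4 = 10.5, cz_4 = 3, cx_5 = 11.5, cy_5 = 13, cz_5 = 1, h_5 = 7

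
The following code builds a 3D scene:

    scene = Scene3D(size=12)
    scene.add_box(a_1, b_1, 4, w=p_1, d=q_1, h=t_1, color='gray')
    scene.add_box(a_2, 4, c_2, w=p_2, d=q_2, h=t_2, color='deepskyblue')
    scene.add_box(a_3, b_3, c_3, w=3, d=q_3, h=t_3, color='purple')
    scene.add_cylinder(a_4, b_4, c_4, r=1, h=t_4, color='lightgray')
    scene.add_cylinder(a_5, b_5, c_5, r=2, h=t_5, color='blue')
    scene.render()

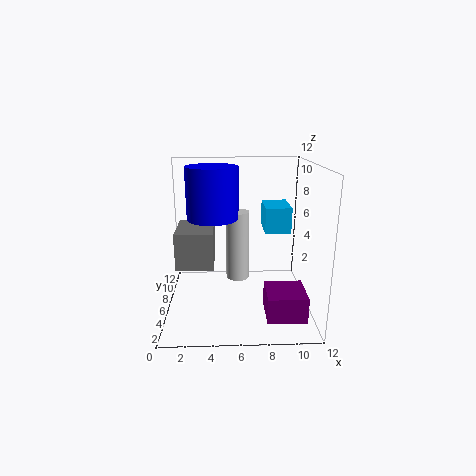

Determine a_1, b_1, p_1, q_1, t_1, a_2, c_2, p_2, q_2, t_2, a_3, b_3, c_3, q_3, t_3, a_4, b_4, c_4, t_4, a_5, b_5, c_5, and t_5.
a_1 = 1, b_1 = 4, p_1 = 3, q_1 = 4, t_1 = 3, a_2 = 8, c_2 = 7, p_2 = 2, q_2 = 3, t_2 = 2, a_3 = 8, b_3 = 1, c_3 = 1, q_3 = 3, t_3 = 2, a_4 = 6, b_4 = 7, c_4 = 2, t_4 = 6, a_5 = 4, b_5 = 5, c_5 = 8, t_5 = 4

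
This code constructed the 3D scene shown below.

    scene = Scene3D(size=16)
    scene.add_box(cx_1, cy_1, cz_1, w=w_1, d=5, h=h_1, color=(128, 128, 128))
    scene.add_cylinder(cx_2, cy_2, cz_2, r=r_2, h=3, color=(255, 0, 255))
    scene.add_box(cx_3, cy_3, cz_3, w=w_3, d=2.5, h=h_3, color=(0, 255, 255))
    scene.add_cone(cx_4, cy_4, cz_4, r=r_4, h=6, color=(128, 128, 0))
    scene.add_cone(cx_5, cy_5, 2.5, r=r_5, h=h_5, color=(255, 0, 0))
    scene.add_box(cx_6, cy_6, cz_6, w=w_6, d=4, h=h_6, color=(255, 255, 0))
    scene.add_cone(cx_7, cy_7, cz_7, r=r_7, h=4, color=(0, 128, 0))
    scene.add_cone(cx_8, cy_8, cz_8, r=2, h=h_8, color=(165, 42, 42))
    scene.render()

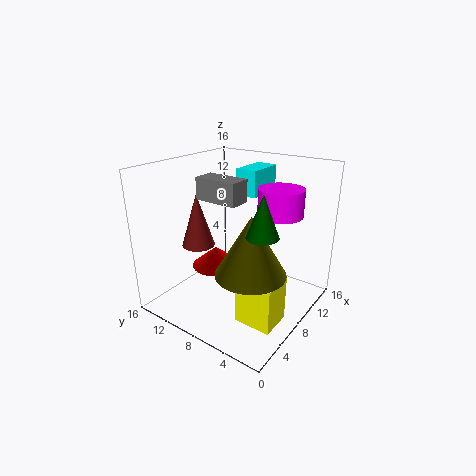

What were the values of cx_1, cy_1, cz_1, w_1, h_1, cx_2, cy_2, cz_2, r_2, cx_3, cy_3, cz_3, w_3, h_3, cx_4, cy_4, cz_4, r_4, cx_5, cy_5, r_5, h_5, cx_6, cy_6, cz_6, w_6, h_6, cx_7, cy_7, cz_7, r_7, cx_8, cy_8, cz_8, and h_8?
cx_1 = 6.5, cy_1 = 7.5, cz_1 = 12, w_1 = 2.5, h_1 = 2.5, cx_2 = 11, cy_2 = 4.5, cz_2 = 10.5, r_2 = 2.5, cx_3 = 10.5, cy_3 = 7.5, cz_3 = 12, w_3 = 4.5, h_3 = 3, cx_4 = 4.5, cy_4 = 4, cz_4 = 6.5, r_4 = 3.5, cx_5 = 9.5, cy_5 = 12.5, r_5 = 3, h_5 = 2.5, cx_6 = 4, cy_6 = 1.5, cz_6 = 0.5, w_6 = 3.5, h_6 = 5, cx_7 = 4, cy_7 = 2.5, cz_7 = 11, r_7 = 1.5, cx_8 = 8, cy_8 = 14, cz_8 = 5.5, h_8 = 6.5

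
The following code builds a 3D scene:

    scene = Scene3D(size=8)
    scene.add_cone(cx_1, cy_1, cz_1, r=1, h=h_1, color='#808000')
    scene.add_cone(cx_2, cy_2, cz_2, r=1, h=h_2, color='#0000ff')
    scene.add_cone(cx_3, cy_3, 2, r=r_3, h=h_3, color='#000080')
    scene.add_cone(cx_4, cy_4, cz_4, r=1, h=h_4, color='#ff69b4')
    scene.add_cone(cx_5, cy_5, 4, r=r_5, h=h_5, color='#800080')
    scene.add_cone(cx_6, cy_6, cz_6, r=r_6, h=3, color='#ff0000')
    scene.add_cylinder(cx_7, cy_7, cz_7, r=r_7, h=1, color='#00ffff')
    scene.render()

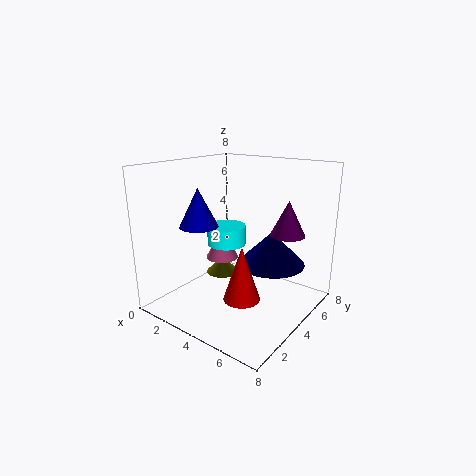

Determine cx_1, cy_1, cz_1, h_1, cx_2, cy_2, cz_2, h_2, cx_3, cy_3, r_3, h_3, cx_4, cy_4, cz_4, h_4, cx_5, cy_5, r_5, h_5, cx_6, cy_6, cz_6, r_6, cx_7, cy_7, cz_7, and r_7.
cx_1 = 2
cy_1 = 5
cz_1 = 1
h_1 = 1
cx_2 = 3
cy_2 = 2
cz_2 = 5
h_2 = 2
cx_3 = 5
cy_3 = 6
r_3 = 2
h_3 = 2
cx_4 = 2
cy_4 = 5
cz_4 = 2
h_4 = 2
cx_5 = 6
cy_5 = 6
r_5 = 1
h_5 = 2
cx_6 = 5
cy_6 = 3
cz_6 = 1
r_6 = 1
cx_7 = 4
cy_7 = 3
cz_7 = 4
r_7 = 1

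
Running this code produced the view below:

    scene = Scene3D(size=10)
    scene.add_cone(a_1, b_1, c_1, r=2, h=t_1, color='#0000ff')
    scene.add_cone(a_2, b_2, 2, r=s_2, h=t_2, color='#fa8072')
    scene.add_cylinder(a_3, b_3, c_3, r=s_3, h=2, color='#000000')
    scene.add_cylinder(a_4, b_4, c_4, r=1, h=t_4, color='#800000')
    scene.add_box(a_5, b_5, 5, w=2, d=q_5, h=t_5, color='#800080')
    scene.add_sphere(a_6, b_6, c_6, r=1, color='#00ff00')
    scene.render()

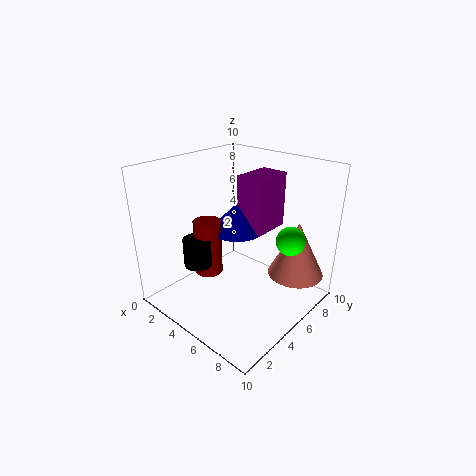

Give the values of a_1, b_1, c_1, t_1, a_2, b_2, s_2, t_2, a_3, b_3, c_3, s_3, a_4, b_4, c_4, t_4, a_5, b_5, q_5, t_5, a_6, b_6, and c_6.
a_1 = 4
b_1 = 6
c_1 = 5
t_1 = 2
a_2 = 8
b_2 = 8
s_2 = 2
t_2 = 4
a_3 = 3
b_3 = 3
c_3 = 3
s_3 = 1
a_4 = 3
b_4 = 4
c_4 = 2
t_4 = 4
a_5 = 4
b_5 = 6
q_5 = 3
t_5 = 4
a_6 = 8
b_6 = 7
c_6 = 5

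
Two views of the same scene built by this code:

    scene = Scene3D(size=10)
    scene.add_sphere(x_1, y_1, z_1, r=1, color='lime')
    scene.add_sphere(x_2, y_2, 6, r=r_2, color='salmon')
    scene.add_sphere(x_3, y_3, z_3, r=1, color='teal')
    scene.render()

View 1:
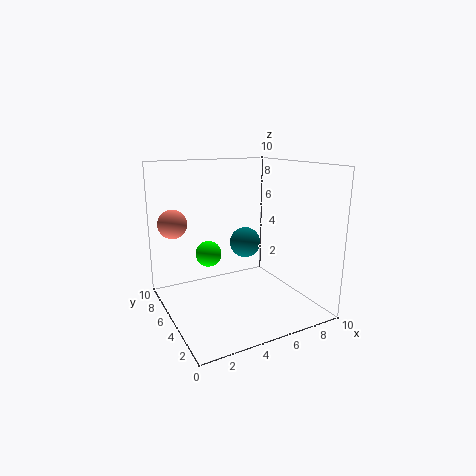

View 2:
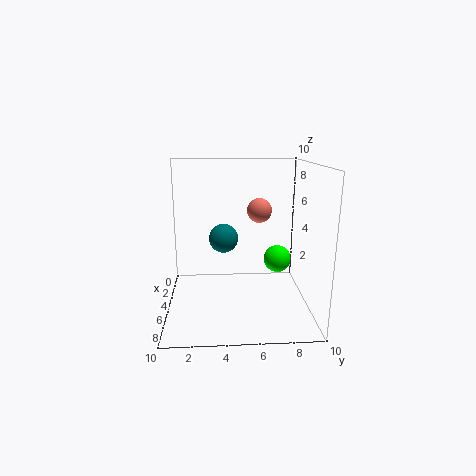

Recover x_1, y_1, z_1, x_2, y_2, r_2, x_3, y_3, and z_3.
x_1 = 4; y_1 = 8; z_1 = 3; x_2 = 1; y_2 = 7; r_2 = 1; x_3 = 5; y_3 = 4; z_3 = 5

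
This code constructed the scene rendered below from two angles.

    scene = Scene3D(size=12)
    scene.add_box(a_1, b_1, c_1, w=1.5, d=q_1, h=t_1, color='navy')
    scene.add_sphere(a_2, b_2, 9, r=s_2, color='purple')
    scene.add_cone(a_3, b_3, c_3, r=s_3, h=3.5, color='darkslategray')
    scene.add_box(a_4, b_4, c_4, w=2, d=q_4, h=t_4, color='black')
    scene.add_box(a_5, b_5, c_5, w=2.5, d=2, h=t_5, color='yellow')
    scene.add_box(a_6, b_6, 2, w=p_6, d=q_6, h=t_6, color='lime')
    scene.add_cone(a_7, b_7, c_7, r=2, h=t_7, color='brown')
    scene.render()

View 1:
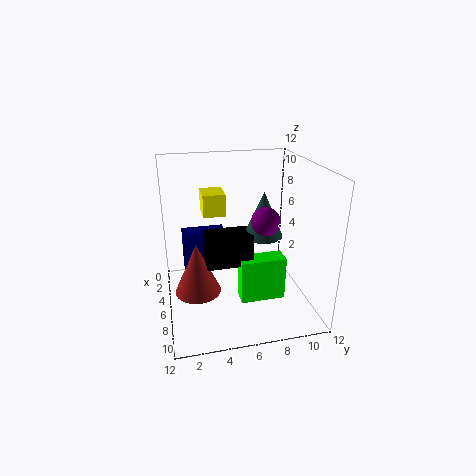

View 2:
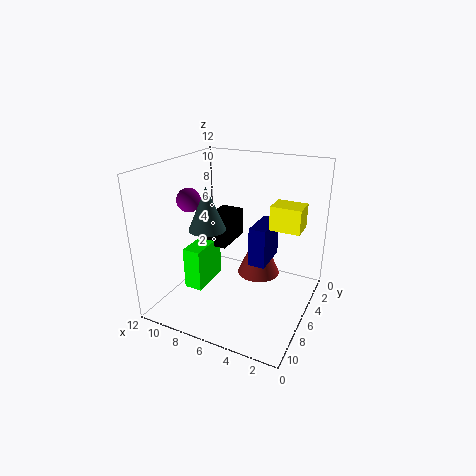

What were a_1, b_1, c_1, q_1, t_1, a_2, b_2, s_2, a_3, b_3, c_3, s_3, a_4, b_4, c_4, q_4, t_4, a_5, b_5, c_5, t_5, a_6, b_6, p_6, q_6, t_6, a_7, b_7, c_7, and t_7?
a_1 = 4; b_1 = 1.5; c_1 = 3; q_1 = 3.5; t_1 = 3.5; a_2 = 10; b_2 = 7; s_2 = 1; a_3 = 8; b_3 = 7.5; c_3 = 7; s_3 = 1.5; a_4 = 7; b_4 = 3; c_4 = 5; q_4 = 3.5; t_4 = 2.5; a_5 = 1; b_5 = 3.5; c_5 = 7; t_5 = 2; a_6 = 8; b_6 = 5.5; p_6 = 1.5; q_6 = 3.5; t_6 = 3.5; a_7 = 5.5; b_7 = 2.5; c_7 = 1; t_7 = 4.5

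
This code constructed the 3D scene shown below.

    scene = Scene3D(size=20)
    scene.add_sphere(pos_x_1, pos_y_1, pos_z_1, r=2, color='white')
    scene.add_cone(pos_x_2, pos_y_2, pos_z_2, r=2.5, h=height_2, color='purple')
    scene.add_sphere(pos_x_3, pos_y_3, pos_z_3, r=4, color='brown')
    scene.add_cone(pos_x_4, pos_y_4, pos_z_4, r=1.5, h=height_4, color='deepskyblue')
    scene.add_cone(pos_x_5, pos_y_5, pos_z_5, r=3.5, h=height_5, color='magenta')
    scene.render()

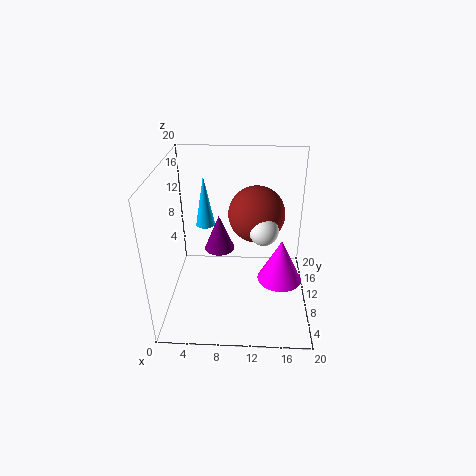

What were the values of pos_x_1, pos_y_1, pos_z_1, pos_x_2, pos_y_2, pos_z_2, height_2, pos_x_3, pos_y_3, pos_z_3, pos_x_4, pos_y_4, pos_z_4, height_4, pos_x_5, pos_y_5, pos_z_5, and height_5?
pos_x_1 = 13.5, pos_y_1 = 9.5, pos_z_1 = 11.5, pos_x_2 = 6.5, pos_y_2 = 17.5, pos_z_2 = 3.5, height_2 = 6, pos_x_3 = 12.5, pos_y_3 = 12.5, pos_z_3 = 12.5, pos_x_4 = 4.5, pos_y_4 = 16.5, pos_z_4 = 8.5, height_4 = 8, pos_x_5 = 16.5, pos_y_5 = 13.5, pos_z_5 = 0.5, height_5 = 7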